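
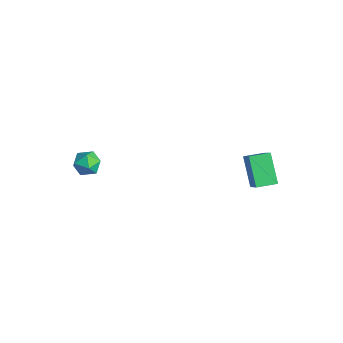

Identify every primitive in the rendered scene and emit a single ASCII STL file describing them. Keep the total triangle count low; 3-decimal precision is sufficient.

solid 
facet normal -0.931 -0.344 -0.120
outer loop
vertex -3.274 -3.739 -2.701
vertex -3.013 -4.439 -2.722
vertex -3.21 -4.133 -2.07
endloop
endfacet
facet normal -0.929 0.263 0.259
outer loop
vertex -3.274 -3.739 -2.701
vertex -3.21 -4.133 -2.07
vertex -3.01 -3.414 -2.083
endloop
endfacet
facet normal -0.623 0.770 -0.139
outer loop
vertex -3.274 -3.739 -2.701
vertex -3.01 -3.414 -2.083
vertex -2.691 -3.275 -2.743
endloop
endfacet
facet normal -0.435 0.478 -0.763
outer loop
vertex -3.274 -3.739 -2.701
vertex -2.691 -3.275 -2.743
vertex -2.693 -3.908 -3.138
endloop
endfacet
facet normal -0.626 -0.211 -0.751
outer loop
vertex -3.274 -3.739 -2.701
vertex -2.693 -3.908 -3.138
vertex -3.013 -4.439 -2.722
endloop
endfacet
facet normal -0.524 0.161 0.836
outer loop
vertex -3.01 -3.414 -2.083
vertex -3.21 -4.133 -2.07
vertex -2.587 -3.912 -1.722
endloop
endfacet
facet normal -0.527 -0.820 0.226
outer loop
vertex -3.21 -4.133 -2.07
vertex -3.013 -4.439 -2.722
vertex -2.589 -4.545 -2.117
endloop
endfacet
facet normal -0.032 -0.604 -0.796
outer loop
vertex -3.013 -4.439 -2.722
vertex -2.693 -3.908 -3.138
vertex -2.27 -4.406 -2.777
endloop
endfacet
facet normal 0.275 0.508 -0.816
outer loop
vertex -2.693 -3.908 -3.138
vertex -2.691 -3.275 -2.743
vertex -2.07 -3.687 -2.79
endloop
endfacet
facet normal -0.029 0.981 0.192
outer loop
vertex -2.691 -3.275 -2.743
vertex -3.01 -3.414 -2.083
vertex -2.267 -3.381 -2.138
endloop
endfacet
facet normal 0.435 -0.478 0.763
outer loop
vertex -2.006 -4.081 -2.159
vertex -2.587 -3.912 -1.722
vertex -2.589 -4.545 -2.117
endloop
endfacet
facet normal 0.623 -0.770 0.139
outer loop
vertex -2.006 -4.081 -2.159
vertex -2.589 -4.545 -2.117
vertex -2.27 -4.406 -2.777
endloop
endfacet
facet normal 0.929 -0.263 -0.259
outer loop
vertex -2.006 -4.081 -2.159
vertex -2.27 -4.406 -2.777
vertex -2.07 -3.687 -2.79
endloop
endfacet
facet normal 0.931 0.344 0.120
outer loop
vertex -2.006 -4.081 -2.159
vertex -2.07 -3.687 -2.79
vertex -2.267 -3.381 -2.138
endloop
endfacet
facet normal 0.626 0.211 0.751
outer loop
vertex -2.006 -4.081 -2.159
vertex -2.267 -3.381 -2.138
vertex -2.587 -3.912 -1.722
endloop
endfacet
facet normal -0.275 -0.508 0.816
outer loop
vertex -2.589 -4.545 -2.117
vertex -2.587 -3.912 -1.722
vertex -3.21 -4.133 -2.07
endloop
endfacet
facet normal 0.029 -0.981 -0.192
outer loop
vertex -2.27 -4.406 -2.777
vertex -2.589 -4.545 -2.117
vertex -3.013 -4.439 -2.722
endloop
endfacet
facet normal 0.524 -0.161 -0.836
outer loop
vertex -2.07 -3.687 -2.79
vertex -2.27 -4.406 -2.777
vertex -2.693 -3.908 -3.138
endloop
endfacet
facet normal 0.527 0.820 -0.226
outer loop
vertex -2.267 -3.381 -2.138
vertex -2.07 -3.687 -2.79
vertex -2.691 -3.275 -2.743
endloop
endfacet
facet normal 0.032 0.604 0.796
outer loop
vertex -2.587 -3.912 -1.722
vertex -2.267 -3.381 -2.138
vertex -3.01 -3.414 -2.083
endloop
endfacet
facet normal -0.680 0.181 -0.711
outer loop
vertex 1.386 2.086 -0.886
vertex 1.607 3.061 -0.849
vertex 2.534 1.871 -2.038
endloop
endfacet
facet normal -0.221 -0.975 -0.038
outer loop
vertex 3.553 1.599 -0.971
vertex 1.386 2.086 -0.886
vertex 2.534 1.871 -2.038
endloop
endfacet
facet normal -0.679 0.181 -0.711
outer loop
vertex 2.534 1.871 -2.038
vertex 1.607 3.061 -0.849
vertex 2.754 2.845 -2.0
endloop
endfacet
facet normal 0.700 -0.131 -0.702
outer loop
vertex 2.754 2.845 -2.0
vertex 3.553 1.599 -0.971
vertex 2.534 1.871 -2.038
endloop
endfacet
facet normal -0.700 0.132 0.702
outer loop
vertex 1.386 2.086 -0.886
vertex 2.626 2.789 0.218
vertex 1.607 3.061 -0.849
endloop
endfacet
facet normal -0.220 -0.975 -0.037
outer loop
vertex 2.406 1.815 0.18
vertex 1.386 2.086 -0.886
vertex 3.553 1.599 -0.971
endloop
endfacet
facet normal -0.700 0.131 0.703
outer loop
vertex 2.406 1.815 0.18
vertex 2.626 2.789 0.218
vertex 1.386 2.086 -0.886
endloop
endfacet
facet normal 0.221 0.975 0.037
outer loop
vertex 1.607 3.061 -0.849
vertex 2.626 2.789 0.218
vertex 2.754 2.845 -2.0
endloop
endfacet
facet normal 0.699 -0.132 -0.703
outer loop
vertex 3.774 2.574 -0.934
vertex 3.553 1.599 -0.971
vertex 2.754 2.845 -2.0
endloop
endfacet
facet normal 0.220 0.975 0.037
outer loop
vertex 2.754 2.845 -2.0
vertex 2.626 2.789 0.218
vertex 3.774 2.574 -0.934
endloop
endfacet
facet normal 0.679 -0.181 0.711
outer loop
vertex 3.774 2.574 -0.934
vertex 2.406 1.815 0.18
vertex 3.553 1.599 -0.971
endloop
endfacet
facet normal 0.679 -0.181 0.711
outer loop
vertex 2.626 2.789 0.218
vertex 2.406 1.815 0.18
vertex 3.774 2.574 -0.934
endloop
endfacet

endsolid


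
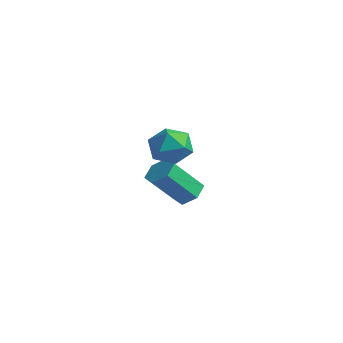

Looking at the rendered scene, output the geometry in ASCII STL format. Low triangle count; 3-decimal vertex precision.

solid 
facet normal 0.186 0.631 -0.753
outer loop
vertex -1.758 3.082 -1.85
vertex -2.269 2.639 -2.348
vertex -2.575 3.274 -1.891
endloop
endfacet
facet normal 0.141 0.740 0.657
outer loop
vertex -1.758 3.082 -1.85
vertex -2.575 3.274 -1.891
vertex -2.16 1.723 -0.233
endloop
endfacet
facet normal 0.141 0.740 0.657
outer loop
vertex -2.16 1.723 -0.233
vertex -2.575 3.274 -1.891
vertex -2.977 1.915 -0.274
endloop
endfacet
facet normal -0.186 -0.633 0.751
outer loop
vertex -2.16 1.723 -0.233
vertex -2.977 1.915 -0.274
vertex -2.671 1.281 -0.732
endloop
endfacet
facet normal 0.188 0.632 -0.752
outer loop
vertex -2.575 3.274 -1.891
vertex -2.269 2.639 -2.348
vertex -3.085 2.832 -2.39
endloop
endfacet
facet normal -0.772 0.568 0.286
outer loop
vertex -2.575 3.274 -1.891
vertex -3.085 2.832 -2.39
vertex -2.977 1.915 -0.274
endloop
endfacet
facet normal -0.771 0.569 0.286
outer loop
vertex -2.977 1.915 -0.274
vertex -3.085 2.832 -2.39
vertex -3.488 1.473 -0.773
endloop
endfacet
facet normal -0.186 -0.633 0.751
outer loop
vertex -2.977 1.915 -0.274
vertex -3.488 1.473 -0.773
vertex -2.671 1.281 -0.732
endloop
endfacet
facet normal 0.188 0.632 -0.752
outer loop
vertex -3.085 2.832 -2.39
vertex -2.269 2.639 -2.348
vertex -2.78 2.197 -2.847
endloop
endfacet
facet normal -0.913 -0.171 -0.371
outer loop
vertex -3.085 2.832 -2.39
vertex -2.78 2.197 -2.847
vertex -3.488 1.473 -0.773
endloop
endfacet
facet normal -0.912 -0.172 -0.372
outer loop
vertex -3.488 1.473 -0.773
vertex -2.78 2.197 -2.847
vertex -3.182 0.838 -1.23
endloop
endfacet
facet normal -0.186 -0.631 0.753
outer loop
vertex -3.488 1.473 -0.773
vertex -3.182 0.838 -1.23
vertex -2.671 1.281 -0.732
endloop
endfacet
facet normal 0.186 0.633 -0.751
outer loop
vertex -2.78 2.197 -2.847
vertex -2.269 2.639 -2.348
vertex -1.963 2.005 -2.806
endloop
endfacet
facet normal -0.141 -0.740 -0.657
outer loop
vertex -2.78 2.197 -2.847
vertex -1.963 2.005 -2.806
vertex -3.182 0.838 -1.23
endloop
endfacet
facet normal -0.141 -0.740 -0.657
outer loop
vertex -3.182 0.838 -1.23
vertex -1.963 2.005 -2.806
vertex -2.365 0.646 -1.189
endloop
endfacet
facet normal -0.186 -0.631 0.753
outer loop
vertex -3.182 0.838 -1.23
vertex -2.365 0.646 -1.189
vertex -2.671 1.281 -0.732
endloop
endfacet
facet normal 0.186 0.633 -0.751
outer loop
vertex -1.963 2.005 -2.806
vertex -2.269 2.639 -2.348
vertex -1.452 2.447 -2.307
endloop
endfacet
facet normal 0.771 -0.569 -0.286
outer loop
vertex -1.963 2.005 -2.806
vertex -1.452 2.447 -2.307
vertex -2.365 0.646 -1.189
endloop
endfacet
facet normal 0.772 -0.568 -0.285
outer loop
vertex -2.365 0.646 -1.189
vertex -1.452 2.447 -2.307
vertex -1.855 1.088 -0.69
endloop
endfacet
facet normal -0.188 -0.632 0.752
outer loop
vertex -2.365 0.646 -1.189
vertex -1.855 1.088 -0.69
vertex -2.671 1.281 -0.732
endloop
endfacet
facet normal 0.186 0.631 -0.753
outer loop
vertex -1.452 2.447 -2.307
vertex -2.269 2.639 -2.348
vertex -1.758 3.082 -1.85
endloop
endfacet
facet normal 0.912 0.172 0.372
outer loop
vertex -1.452 2.447 -2.307
vertex -1.758 3.082 -1.85
vertex -1.855 1.088 -0.69
endloop
endfacet
facet normal 0.913 0.171 0.371
outer loop
vertex -1.855 1.088 -0.69
vertex -1.758 3.082 -1.85
vertex -2.16 1.723 -0.233
endloop
endfacet
facet normal -0.188 -0.632 0.752
outer loop
vertex -1.855 1.088 -0.69
vertex -2.16 1.723 -0.233
vertex -2.671 1.281 -0.732
endloop
endfacet
facet normal -0.047 0.247 0.968
outer loop
vertex 2.554 -1.241 4.019
vertex 1.621 -1.674 4.084
vertex 2.464 -2.237 4.269
endloop
endfacet
facet normal 0.628 0.136 0.766
outer loop
vertex 2.554 -1.241 4.019
vertex 2.464 -2.237 4.269
vertex 3.199 -1.934 3.613
endloop
endfacet
facet normal 0.776 0.586 0.232
outer loop
vertex 2.554 -1.241 4.019
vertex 3.199 -1.934 3.613
vertex 2.81 -1.185 3.022
endloop
endfacet
facet normal 0.192 0.976 0.104
outer loop
vertex 2.554 -1.241 4.019
vertex 2.81 -1.185 3.022
vertex 1.835 -1.024 3.313
endloop
endfacet
facet normal -0.317 0.767 0.558
outer loop
vertex 2.554 -1.241 4.019
vertex 1.835 -1.024 3.313
vertex 1.621 -1.674 4.084
endloop
endfacet
facet normal 0.676 -0.529 0.513
outer loop
vertex 3.199 -1.934 3.613
vertex 2.464 -2.237 4.269
vertex 2.665 -2.796 3.427
endloop
endfacet
facet normal -0.417 -0.349 0.839
outer loop
vertex 2.464 -2.237 4.269
vertex 1.621 -1.674 4.084
vertex 1.69 -2.635 3.718
endloop
endfacet
facet normal -0.853 0.491 0.177
outer loop
vertex 1.621 -1.674 4.084
vertex 1.835 -1.024 3.313
vertex 1.301 -1.886 3.127
endloop
endfacet
facet normal -0.029 0.829 -0.558
outer loop
vertex 1.835 -1.024 3.313
vertex 2.81 -1.185 3.022
vertex 2.036 -1.583 2.471
endloop
endfacet
facet normal 0.915 0.199 -0.350
outer loop
vertex 2.81 -1.185 3.022
vertex 3.199 -1.934 3.613
vertex 2.879 -2.146 2.656
endloop
endfacet
facet normal -0.192 -0.976 -0.104
outer loop
vertex 1.946 -2.579 2.721
vertex 2.665 -2.796 3.427
vertex 1.69 -2.635 3.718
endloop
endfacet
facet normal -0.776 -0.586 -0.232
outer loop
vertex 1.946 -2.579 2.721
vertex 1.69 -2.635 3.718
vertex 1.301 -1.886 3.127
endloop
endfacet
facet normal -0.628 -0.136 -0.766
outer loop
vertex 1.946 -2.579 2.721
vertex 1.301 -1.886 3.127
vertex 2.036 -1.583 2.471
endloop
endfacet
facet normal 0.047 -0.247 -0.968
outer loop
vertex 1.946 -2.579 2.721
vertex 2.036 -1.583 2.471
vertex 2.879 -2.146 2.656
endloop
endfacet
facet normal 0.317 -0.767 -0.558
outer loop
vertex 1.946 -2.579 2.721
vertex 2.879 -2.146 2.656
vertex 2.665 -2.796 3.427
endloop
endfacet
facet normal 0.029 -0.829 0.558
outer loop
vertex 1.69 -2.635 3.718
vertex 2.665 -2.796 3.427
vertex 2.464 -2.237 4.269
endloop
endfacet
facet normal -0.915 -0.199 0.350
outer loop
vertex 1.301 -1.886 3.127
vertex 1.69 -2.635 3.718
vertex 1.621 -1.674 4.084
endloop
endfacet
facet normal -0.676 0.529 -0.513
outer loop
vertex 2.036 -1.583 2.471
vertex 1.301 -1.886 3.127
vertex 1.835 -1.024 3.313
endloop
endfacet
facet normal 0.417 0.349 -0.839
outer loop
vertex 2.879 -2.146 2.656
vertex 2.036 -1.583 2.471
vertex 2.81 -1.185 3.022
endloop
endfacet
facet normal 0.853 -0.491 -0.177
outer loop
vertex 2.665 -2.796 3.427
vertex 2.879 -2.146 2.656
vertex 3.199 -1.934 3.613
endloop
endfacet

endsolid


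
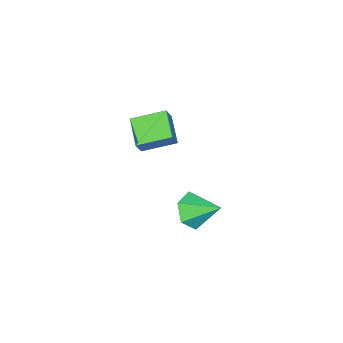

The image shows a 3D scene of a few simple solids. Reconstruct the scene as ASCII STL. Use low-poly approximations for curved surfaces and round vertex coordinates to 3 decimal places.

solid 
facet normal -0.634 0.707 0.314
outer loop
vertex -2.477 -2.0 1.265
vertex -1.512 -0.802 0.518
vertex -2.995 -2.098 0.439
endloop
endfacet
facet normal -0.564 -0.700 0.437
outer loop
vertex -1.828 -3.398 -0.138
vertex -2.477 -2.0 1.265
vertex -2.995 -2.098 0.439
endloop
endfacet
facet normal -0.634 0.707 0.314
outer loop
vertex -2.995 -2.098 0.439
vertex -1.512 -0.802 0.518
vertex -2.03 -0.9 -0.308
endloop
endfacet
facet normal -0.528 -0.100 -0.843
outer loop
vertex -2.03 -0.9 -0.308
vertex -1.828 -3.398 -0.138
vertex -2.995 -2.098 0.439
endloop
endfacet
facet normal 0.528 0.100 0.843
outer loop
vertex -2.477 -2.0 1.265
vertex -0.345 -2.102 -0.059
vertex -1.512 -0.802 0.518
endloop
endfacet
facet normal -0.564 -0.700 0.437
outer loop
vertex -1.31 -3.3 0.688
vertex -2.477 -2.0 1.265
vertex -1.828 -3.398 -0.138
endloop
endfacet
facet normal 0.528 0.100 0.843
outer loop
vertex -1.31 -3.3 0.688
vertex -0.345 -2.102 -0.059
vertex -2.477 -2.0 1.265
endloop
endfacet
facet normal 0.564 0.700 -0.437
outer loop
vertex -1.512 -0.802 0.518
vertex -0.345 -2.102 -0.059
vertex -2.03 -0.9 -0.308
endloop
endfacet
facet normal -0.528 -0.100 -0.843
outer loop
vertex -0.863 -2.2 -0.885
vertex -1.828 -3.398 -0.138
vertex -2.03 -0.9 -0.308
endloop
endfacet
facet normal 0.564 0.700 -0.437
outer loop
vertex -2.03 -0.9 -0.308
vertex -0.345 -2.102 -0.059
vertex -0.863 -2.2 -0.885
endloop
endfacet
facet normal 0.634 -0.707 -0.314
outer loop
vertex -0.863 -2.2 -0.885
vertex -1.31 -3.3 0.688
vertex -1.828 -3.398 -0.138
endloop
endfacet
facet normal 0.634 -0.707 -0.314
outer loop
vertex -0.345 -2.102 -0.059
vertex -1.31 -3.3 0.688
vertex -0.863 -2.2 -0.885
endloop
endfacet
facet normal 0.137 -0.840 -0.525
outer loop
vertex 2.162 2.599 0.124
vertex 1.551 2.971 -0.631
vertex 2.575 3.153 -0.654
endloop
endfacet
facet normal 0.745 0.289 0.601
outer loop
vertex 2.162 2.599 0.124
vertex 2.575 3.153 -0.654
vertex 1.309 4.449 0.291
endloop
endfacet
facet normal 0.138 -0.840 -0.524
outer loop
vertex 2.575 3.153 -0.654
vertex 1.551 2.971 -0.631
vertex 1.964 3.524 -1.409
endloop
endfacet
facet normal 0.647 0.746 -0.157
outer loop
vertex 2.575 3.153 -0.654
vertex 1.964 3.524 -1.409
vertex 1.309 4.449 0.291
endloop
endfacet
facet normal 0.138 -0.840 -0.524
outer loop
vertex 1.964 3.524 -1.409
vertex 1.551 2.971 -0.631
vertex 0.94 3.342 -1.387
endloop
endfacet
facet normal -0.160 0.840 -0.519
outer loop
vertex 1.964 3.524 -1.409
vertex 0.94 3.342 -1.387
vertex 1.309 4.449 0.291
endloop
endfacet
facet normal 0.138 -0.840 -0.524
outer loop
vertex 0.94 3.342 -1.387
vertex 1.551 2.971 -0.631
vertex 0.528 2.789 -0.609
endloop
endfacet
facet normal -0.871 0.476 -0.123
outer loop
vertex 0.94 3.342 -1.387
vertex 0.528 2.789 -0.609
vertex 1.309 4.449 0.291
endloop
endfacet
facet normal 0.138 -0.840 -0.525
outer loop
vertex 0.528 2.789 -0.609
vertex 1.551 2.971 -0.631
vertex 1.138 2.417 0.146
endloop
endfacet
facet normal -0.773 0.020 0.634
outer loop
vertex 0.528 2.789 -0.609
vertex 1.138 2.417 0.146
vertex 1.309 4.449 0.291
endloop
endfacet
facet normal 0.138 -0.840 -0.525
outer loop
vertex 1.138 2.417 0.146
vertex 1.551 2.971 -0.631
vertex 2.162 2.599 0.124
endloop
endfacet
facet normal 0.035 -0.074 0.997
outer loop
vertex 1.138 2.417 0.146
vertex 2.162 2.599 0.124
vertex 1.309 4.449 0.291
endloop
endfacet

endsolid


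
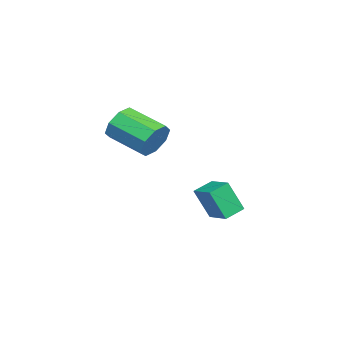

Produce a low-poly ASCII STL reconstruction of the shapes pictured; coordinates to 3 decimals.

solid 
facet normal -0.695 -0.664 -0.275
outer loop
vertex 0.654 1.94 -1.573
vertex -0.078 2.572 -1.249
vertex 0.589 2.618 -3.043
endloop
endfacet
facet normal 0.718 -0.619 -0.317
outer loop
vertex 1.478 3.468 -2.691
vertex 0.654 1.94 -1.573
vertex 0.589 2.618 -3.043
endloop
endfacet
facet normal -0.695 -0.665 -0.275
outer loop
vertex 0.589 2.618 -3.043
vertex -0.078 2.572 -1.249
vertex -0.144 3.25 -2.719
endloop
endfacet
facet normal -0.041 0.418 -0.907
outer loop
vertex -0.144 3.25 -2.719
vertex 1.478 3.468 -2.691
vertex 0.589 2.618 -3.043
endloop
endfacet
facet normal 0.041 -0.418 0.907
outer loop
vertex 0.654 1.94 -1.573
vertex 0.811 3.422 -0.897
vertex -0.078 2.572 -1.249
endloop
endfacet
facet normal 0.718 -0.620 -0.318
outer loop
vertex 1.544 2.79 -1.221
vertex 0.654 1.94 -1.573
vertex 1.478 3.468 -2.691
endloop
endfacet
facet normal 0.041 -0.418 0.907
outer loop
vertex 1.544 2.79 -1.221
vertex 0.811 3.422 -0.897
vertex 0.654 1.94 -1.573
endloop
endfacet
facet normal -0.718 0.619 0.318
outer loop
vertex -0.078 2.572 -1.249
vertex 0.811 3.422 -0.897
vertex -0.144 3.25 -2.719
endloop
endfacet
facet normal -0.041 0.418 -0.907
outer loop
vertex 0.746 4.1 -2.367
vertex 1.478 3.468 -2.691
vertex -0.144 3.25 -2.719
endloop
endfacet
facet normal -0.718 0.620 0.318
outer loop
vertex -0.144 3.25 -2.719
vertex 0.811 3.422 -0.897
vertex 0.746 4.1 -2.367
endloop
endfacet
facet normal 0.695 0.664 0.275
outer loop
vertex 0.746 4.1 -2.367
vertex 1.544 2.79 -1.221
vertex 1.478 3.468 -2.691
endloop
endfacet
facet normal 0.695 0.664 0.276
outer loop
vertex 0.811 3.422 -0.897
vertex 1.544 2.79 -1.221
vertex 0.746 4.1 -2.367
endloop
endfacet
facet normal 0.357 0.867 -0.348
outer loop
vertex 3.994 1.074 3.062
vertex 3.505 0.975 2.313
vertex 3.368 1.354 3.118
endloop
endfacet
facet normal 0.212 0.288 0.934
outer loop
vertex 3.994 1.074 3.062
vertex 3.368 1.354 3.118
vertex 3.324 -0.556 3.716
endloop
endfacet
facet normal 0.210 0.288 0.934
outer loop
vertex 3.324 -0.556 3.716
vertex 3.368 1.354 3.118
vertex 2.697 -0.276 3.771
endloop
endfacet
facet normal -0.357 -0.867 0.348
outer loop
vertex 3.324 -0.556 3.716
vertex 2.697 -0.276 3.771
vertex 2.835 -0.655 2.967
endloop
endfacet
facet normal 0.356 0.867 -0.348
outer loop
vertex 3.368 1.354 3.118
vertex 3.505 0.975 2.313
vertex 2.821 1.412 2.702
endloop
endfacet
facet normal -0.494 0.491 0.718
outer loop
vertex 3.368 1.354 3.118
vertex 2.821 1.412 2.702
vertex 2.697 -0.276 3.771
endloop
endfacet
facet normal -0.494 0.491 0.718
outer loop
vertex 2.697 -0.276 3.771
vertex 2.821 1.412 2.702
vertex 2.151 -0.218 3.356
endloop
endfacet
facet normal -0.356 -0.867 0.348
outer loop
vertex 2.697 -0.276 3.771
vertex 2.151 -0.218 3.356
vertex 2.835 -0.655 2.967
endloop
endfacet
facet normal 0.357 0.867 -0.347
outer loop
vertex 2.821 1.412 2.702
vertex 3.505 0.975 2.313
vertex 2.676 1.214 2.058
endloop
endfacet
facet normal -0.910 0.406 0.080
outer loop
vertex 2.821 1.412 2.702
vertex 2.676 1.214 2.058
vertex 2.151 -0.218 3.356
endloop
endfacet
facet normal -0.910 0.407 0.081
outer loop
vertex 2.151 -0.218 3.356
vertex 2.676 1.214 2.058
vertex 2.005 -0.416 2.712
endloop
endfacet
facet normal -0.356 -0.867 0.347
outer loop
vertex 2.151 -0.218 3.356
vertex 2.005 -0.416 2.712
vertex 2.835 -0.655 2.967
endloop
endfacet
facet normal 0.357 0.867 -0.348
outer loop
vertex 2.676 1.214 2.058
vertex 3.505 0.975 2.313
vertex 3.016 0.876 1.564
endloop
endfacet
facet normal -0.793 0.084 -0.603
outer loop
vertex 2.676 1.214 2.058
vertex 3.016 0.876 1.564
vertex 2.005 -0.416 2.712
endloop
endfacet
facet normal -0.793 0.083 -0.604
outer loop
vertex 2.005 -0.416 2.712
vertex 3.016 0.876 1.564
vertex 2.346 -0.754 2.218
endloop
endfacet
facet normal -0.356 -0.867 0.347
outer loop
vertex 2.005 -0.416 2.712
vertex 2.346 -0.754 2.218
vertex 2.835 -0.655 2.967
endloop
endfacet
facet normal 0.357 0.867 -0.348
outer loop
vertex 3.016 0.876 1.564
vertex 3.505 0.975 2.313
vertex 3.643 0.596 1.509
endloop
endfacet
facet normal -0.211 -0.288 -0.934
outer loop
vertex 3.016 0.876 1.564
vertex 3.643 0.596 1.509
vertex 2.346 -0.754 2.218
endloop
endfacet
facet normal -0.212 -0.287 -0.934
outer loop
vertex 2.346 -0.754 2.218
vertex 3.643 0.596 1.509
vertex 2.972 -1.034 2.162
endloop
endfacet
facet normal -0.357 -0.867 0.348
outer loop
vertex 2.346 -0.754 2.218
vertex 2.972 -1.034 2.162
vertex 2.835 -0.655 2.967
endloop
endfacet
facet normal 0.356 0.867 -0.348
outer loop
vertex 3.643 0.596 1.509
vertex 3.505 0.975 2.313
vertex 4.189 0.538 1.924
endloop
endfacet
facet normal 0.494 -0.491 -0.718
outer loop
vertex 3.643 0.596 1.509
vertex 4.189 0.538 1.924
vertex 2.972 -1.034 2.162
endloop
endfacet
facet normal 0.494 -0.491 -0.718
outer loop
vertex 2.972 -1.034 2.162
vertex 4.189 0.538 1.924
vertex 3.519 -1.092 2.578
endloop
endfacet
facet normal -0.356 -0.867 0.348
outer loop
vertex 2.972 -1.034 2.162
vertex 3.519 -1.092 2.578
vertex 2.835 -0.655 2.967
endloop
endfacet
facet normal 0.356 0.867 -0.347
outer loop
vertex 4.189 0.538 1.924
vertex 3.505 0.975 2.313
vertex 4.335 0.736 2.568
endloop
endfacet
facet normal 0.910 -0.407 -0.081
outer loop
vertex 4.189 0.538 1.924
vertex 4.335 0.736 2.568
vertex 3.519 -1.092 2.578
endloop
endfacet
facet normal 0.910 -0.407 -0.080
outer loop
vertex 3.519 -1.092 2.578
vertex 4.335 0.736 2.568
vertex 3.664 -0.894 3.222
endloop
endfacet
facet normal -0.357 -0.867 0.347
outer loop
vertex 3.519 -1.092 2.578
vertex 3.664 -0.894 3.222
vertex 2.835 -0.655 2.967
endloop
endfacet
facet normal 0.356 0.867 -0.347
outer loop
vertex 4.335 0.736 2.568
vertex 3.505 0.975 2.313
vertex 3.994 1.074 3.062
endloop
endfacet
facet normal 0.792 -0.084 0.604
outer loop
vertex 4.335 0.736 2.568
vertex 3.994 1.074 3.062
vertex 3.664 -0.894 3.222
endloop
endfacet
facet normal 0.793 -0.084 0.603
outer loop
vertex 3.664 -0.894 3.222
vertex 3.994 1.074 3.062
vertex 3.324 -0.556 3.716
endloop
endfacet
facet normal -0.357 -0.867 0.348
outer loop
vertex 3.664 -0.894 3.222
vertex 3.324 -0.556 3.716
vertex 2.835 -0.655 2.967
endloop
endfacet

endsolid


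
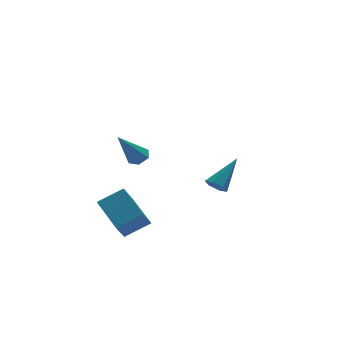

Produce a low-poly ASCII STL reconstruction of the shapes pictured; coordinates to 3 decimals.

solid 
facet normal 0.554 0.224 -0.802
outer loop
vertex -1.895 -0.235 3.438
vertex -2.386 -0.253 3.094
vertex -2.219 0.262 3.353
endloop
endfacet
facet normal 0.482 0.444 0.755
outer loop
vertex -1.895 -0.235 3.438
vertex -2.219 0.262 3.353
vertex -3.554 -0.727 4.786
endloop
endfacet
facet normal 0.553 0.224 -0.802
outer loop
vertex -2.219 0.262 3.353
vertex -2.386 -0.253 3.094
vertex -2.711 0.244 3.009
endloop
endfacet
facet normal -0.280 0.892 0.354
outer loop
vertex -2.219 0.262 3.353
vertex -2.711 0.244 3.009
vertex -3.554 -0.727 4.786
endloop
endfacet
facet normal 0.554 0.225 -0.802
outer loop
vertex -2.711 0.244 3.009
vertex -2.386 -0.253 3.094
vertex -2.877 -0.271 2.75
endloop
endfacet
facet normal -0.895 0.394 -0.209
outer loop
vertex -2.711 0.244 3.009
vertex -2.877 -0.271 2.75
vertex -3.554 -0.727 4.786
endloop
endfacet
facet normal 0.554 0.225 -0.802
outer loop
vertex -2.877 -0.271 2.75
vertex -2.386 -0.253 3.094
vertex -2.552 -0.768 2.835
endloop
endfacet
facet normal -0.747 -0.552 -0.372
outer loop
vertex -2.877 -0.271 2.75
vertex -2.552 -0.768 2.835
vertex -3.554 -0.727 4.786
endloop
endfacet
facet normal 0.554 0.225 -0.802
outer loop
vertex -2.552 -0.768 2.835
vertex -2.386 -0.253 3.094
vertex -2.061 -0.75 3.179
endloop
endfacet
facet normal 0.016 -0.999 0.029
outer loop
vertex -2.552 -0.768 2.835
vertex -2.061 -0.75 3.179
vertex -3.554 -0.727 4.786
endloop
endfacet
facet normal 0.554 0.225 -0.802
outer loop
vertex -2.061 -0.75 3.179
vertex -2.386 -0.253 3.094
vertex -1.895 -0.235 3.438
endloop
endfacet
facet normal 0.630 -0.501 0.593
outer loop
vertex -2.061 -0.75 3.179
vertex -1.895 -0.235 3.438
vertex -3.554 -0.727 4.786
endloop
endfacet
facet normal -0.462 -0.389 0.797
outer loop
vertex -2.796 0.783 0.502
vertex -4.109 0.868 -0.217
vertex -2.491 -1.203 -0.29
endloop
endfacet
facet normal 0.876 -0.057 0.479
outer loop
vertex -1.951 -0.748 -1.223
vertex -2.796 0.783 0.502
vertex -2.491 -1.203 -0.29
endloop
endfacet
facet normal -0.462 -0.389 0.797
outer loop
vertex -2.491 -1.203 -0.29
vertex -4.109 0.868 -0.217
vertex -3.804 -1.118 -1.009
endloop
endfacet
facet normal 0.141 -0.920 -0.367
outer loop
vertex -3.804 -1.118 -1.009
vertex -1.951 -0.748 -1.223
vertex -2.491 -1.203 -0.29
endloop
endfacet
facet normal -0.141 0.920 0.367
outer loop
vertex -2.796 0.783 0.502
vertex -3.569 1.323 -1.15
vertex -4.109 0.868 -0.217
endloop
endfacet
facet normal 0.876 -0.057 0.479
outer loop
vertex -2.256 1.238 -0.431
vertex -2.796 0.783 0.502
vertex -1.951 -0.748 -1.223
endloop
endfacet
facet normal -0.141 0.920 0.367
outer loop
vertex -2.256 1.238 -0.431
vertex -3.569 1.323 -1.15
vertex -2.796 0.783 0.502
endloop
endfacet
facet normal -0.876 0.057 -0.479
outer loop
vertex -4.109 0.868 -0.217
vertex -3.569 1.323 -1.15
vertex -3.804 -1.118 -1.009
endloop
endfacet
facet normal 0.141 -0.920 -0.367
outer loop
vertex -3.264 -0.663 -1.942
vertex -1.951 -0.748 -1.223
vertex -3.804 -1.118 -1.009
endloop
endfacet
facet normal -0.876 0.057 -0.479
outer loop
vertex -3.804 -1.118 -1.009
vertex -3.569 1.323 -1.15
vertex -3.264 -0.663 -1.942
endloop
endfacet
facet normal 0.462 0.389 -0.797
outer loop
vertex -3.264 -0.663 -1.942
vertex -2.256 1.238 -0.431
vertex -1.951 -0.748 -1.223
endloop
endfacet
facet normal 0.462 0.389 -0.797
outer loop
vertex -3.569 1.323 -1.15
vertex -2.256 1.238 -0.431
vertex -3.264 -0.663 -1.942
endloop
endfacet
facet normal -0.676 -0.373 -0.636
outer loop
vertex 2.818 2.579 -1.55
vertex 2.507 2.308 -1.061
vertex 2.355 2.901 -1.247
endloop
endfacet
facet normal 0.311 0.849 -0.427
outer loop
vertex 2.818 2.579 -1.55
vertex 2.355 2.901 -1.247
vertex 3.933 3.092 0.281
endloop
endfacet
facet normal -0.676 -0.373 -0.636
outer loop
vertex 2.355 2.901 -1.247
vertex 2.507 2.308 -1.061
vertex 2.044 2.63 -0.758
endloop
endfacet
facet normal -0.364 0.893 0.264
outer loop
vertex 2.355 2.901 -1.247
vertex 2.044 2.63 -0.758
vertex 3.933 3.092 0.281
endloop
endfacet
facet normal -0.675 -0.372 -0.637
outer loop
vertex 2.044 2.63 -0.758
vertex 2.507 2.308 -1.061
vertex 2.195 2.037 -0.572
endloop
endfacet
facet normal -0.503 0.139 0.853
outer loop
vertex 2.044 2.63 -0.758
vertex 2.195 2.037 -0.572
vertex 3.933 3.092 0.281
endloop
endfacet
facet normal -0.676 -0.371 -0.637
outer loop
vertex 2.195 2.037 -0.572
vertex 2.507 2.308 -1.061
vertex 2.658 1.714 -0.875
endloop
endfacet
facet normal 0.032 -0.659 0.751
outer loop
vertex 2.195 2.037 -0.572
vertex 2.658 1.714 -0.875
vertex 3.933 3.092 0.281
endloop
endfacet
facet normal -0.676 -0.371 -0.636
outer loop
vertex 2.658 1.714 -0.875
vertex 2.507 2.308 -1.061
vertex 2.969 1.986 -1.364
endloop
endfacet
facet normal 0.708 -0.704 0.059
outer loop
vertex 2.658 1.714 -0.875
vertex 2.969 1.986 -1.364
vertex 3.933 3.092 0.281
endloop
endfacet
facet normal -0.676 -0.372 -0.636
outer loop
vertex 2.969 1.986 -1.364
vertex 2.507 2.308 -1.061
vertex 2.818 2.579 -1.55
endloop
endfacet
facet normal 0.847 0.050 -0.530
outer loop
vertex 2.969 1.986 -1.364
vertex 2.818 2.579 -1.55
vertex 3.933 3.092 0.281
endloop
endfacet

endsolid


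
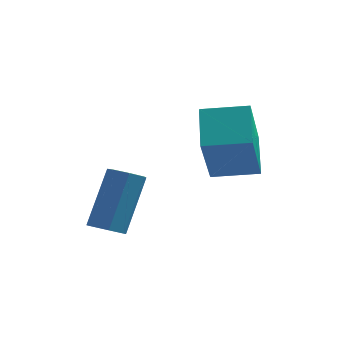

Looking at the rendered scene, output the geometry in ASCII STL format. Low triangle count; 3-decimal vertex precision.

solid 
facet normal -0.218 -0.521 -0.825
outer loop
vertex 0.461 -4.093 -0.583
vertex -0.033 -3.831 -0.618
vertex 0.458 -3.682 -0.842
endloop
endfacet
facet normal 0.976 -0.111 -0.187
outer loop
vertex 0.461 -4.093 -0.583
vertex 0.458 -3.682 -0.842
vertex 0.887 -3.07 1.034
endloop
endfacet
facet normal 0.976 -0.111 -0.187
outer loop
vertex 0.887 -3.07 1.034
vertex 0.458 -3.682 -0.842
vertex 0.884 -2.659 0.774
endloop
endfacet
facet normal 0.216 0.523 0.824
outer loop
vertex 0.887 -3.07 1.034
vertex 0.884 -2.659 0.774
vertex 0.393 -2.809 0.998
endloop
endfacet
facet normal -0.217 -0.523 -0.824
outer loop
vertex 0.458 -3.682 -0.842
vertex -0.033 -3.831 -0.618
vertex 0.085 -3.384 -0.933
endloop
endfacet
facet normal 0.603 0.592 -0.534
outer loop
vertex 0.458 -3.682 -0.842
vertex 0.085 -3.384 -0.933
vertex 0.884 -2.659 0.774
endloop
endfacet
facet normal 0.603 0.593 -0.534
outer loop
vertex 0.884 -2.659 0.774
vertex 0.085 -3.384 -0.933
vertex 0.511 -2.361 0.684
endloop
endfacet
facet normal 0.217 0.521 0.825
outer loop
vertex 0.884 -2.659 0.774
vertex 0.511 -2.361 0.684
vertex 0.393 -2.809 0.998
endloop
endfacet
facet normal -0.217 -0.523 -0.824
outer loop
vertex 0.085 -3.384 -0.933
vertex -0.033 -3.831 -0.618
vertex -0.377 -3.422 -0.787
endloop
endfacet
facet normal -0.221 0.849 -0.479
outer loop
vertex 0.085 -3.384 -0.933
vertex -0.377 -3.422 -0.787
vertex 0.511 -2.361 0.684
endloop
endfacet
facet normal -0.222 0.849 -0.479
outer loop
vertex 0.511 -2.361 0.684
vertex -0.377 -3.422 -0.787
vertex 0.05 -2.399 0.83
endloop
endfacet
facet normal 0.218 0.521 0.825
outer loop
vertex 0.511 -2.361 0.684
vertex 0.05 -2.399 0.83
vertex 0.393 -2.809 0.998
endloop
endfacet
facet normal -0.216 -0.523 -0.825
outer loop
vertex -0.377 -3.422 -0.787
vertex -0.033 -3.831 -0.618
vertex -0.58 -3.769 -0.514
endloop
endfacet
facet normal -0.882 0.467 -0.062
outer loop
vertex -0.377 -3.422 -0.787
vertex -0.58 -3.769 -0.514
vertex 0.05 -2.399 0.83
endloop
endfacet
facet normal -0.882 0.467 -0.062
outer loop
vertex 0.05 -2.399 0.83
vertex -0.58 -3.769 -0.514
vertex -0.153 -2.746 1.103
endloop
endfacet
facet normal 0.219 0.521 0.825
outer loop
vertex 0.05 -2.399 0.83
vertex -0.153 -2.746 1.103
vertex 0.393 -2.809 0.998
endloop
endfacet
facet normal -0.216 -0.523 -0.825
outer loop
vertex -0.58 -3.769 -0.514
vertex -0.033 -3.831 -0.618
vertex -0.371 -4.163 -0.319
endloop
endfacet
facet normal -0.877 -0.267 0.400
outer loop
vertex -0.58 -3.769 -0.514
vertex -0.371 -4.163 -0.319
vertex -0.153 -2.746 1.103
endloop
endfacet
facet normal -0.877 -0.266 0.400
outer loop
vertex -0.153 -2.746 1.103
vertex -0.371 -4.163 -0.319
vertex 0.055 -3.14 1.297
endloop
endfacet
facet normal 0.219 0.522 0.825
outer loop
vertex -0.153 -2.746 1.103
vertex 0.055 -3.14 1.297
vertex 0.393 -2.809 0.998
endloop
endfacet
facet normal -0.217 -0.522 -0.825
outer loop
vertex -0.371 -4.163 -0.319
vertex -0.033 -3.831 -0.618
vertex 0.092 -4.307 -0.35
endloop
endfacet
facet normal -0.211 -0.800 0.562
outer loop
vertex -0.371 -4.163 -0.319
vertex 0.092 -4.307 -0.35
vertex 0.055 -3.14 1.297
endloop
endfacet
facet normal -0.211 -0.800 0.562
outer loop
vertex 0.055 -3.14 1.297
vertex 0.092 -4.307 -0.35
vertex 0.518 -3.284 1.266
endloop
endfacet
facet normal 0.218 0.522 0.824
outer loop
vertex 0.055 -3.14 1.297
vertex 0.518 -3.284 1.266
vertex 0.393 -2.809 0.998
endloop
endfacet
facet normal -0.218 -0.522 -0.825
outer loop
vertex 0.092 -4.307 -0.35
vertex -0.033 -3.831 -0.618
vertex 0.461 -4.093 -0.583
endloop
endfacet
facet normal 0.613 -0.730 0.301
outer loop
vertex 0.092 -4.307 -0.35
vertex 0.461 -4.093 -0.583
vertex 0.518 -3.284 1.266
endloop
endfacet
facet normal 0.613 -0.731 0.301
outer loop
vertex 0.518 -3.284 1.266
vertex 0.461 -4.093 -0.583
vertex 0.887 -3.07 1.034
endloop
endfacet
facet normal 0.216 0.522 0.825
outer loop
vertex 0.518 -3.284 1.266
vertex 0.887 -3.07 1.034
vertex 0.393 -2.809 0.998
endloop
endfacet
facet normal -0.991 -0.045 -0.127
outer loop
vertex 2.212 -1.776 3.009
vertex 2.386 -0.68 1.262
vertex 2.366 -3.021 2.244
endloop
endfacet
facet normal -0.084 -0.529 0.844
outer loop
vertex 3.734 -2.96 2.418
vertex 2.212 -1.776 3.009
vertex 2.366 -3.021 2.244
endloop
endfacet
facet normal -0.991 -0.045 -0.127
outer loop
vertex 2.366 -3.021 2.244
vertex 2.386 -0.68 1.262
vertex 2.54 -1.926 0.496
endloop
endfacet
facet normal 0.104 -0.847 -0.521
outer loop
vertex 2.54 -1.926 0.496
vertex 3.734 -2.96 2.418
vertex 2.366 -3.021 2.244
endloop
endfacet
facet normal -0.104 0.847 0.521
outer loop
vertex 2.212 -1.776 3.009
vertex 3.754 -0.619 1.436
vertex 2.386 -0.68 1.262
endloop
endfacet
facet normal -0.084 -0.529 0.844
outer loop
vertex 3.58 -1.714 3.184
vertex 2.212 -1.776 3.009
vertex 3.734 -2.96 2.418
endloop
endfacet
facet normal -0.105 0.847 0.520
outer loop
vertex 3.58 -1.714 3.184
vertex 3.754 -0.619 1.436
vertex 2.212 -1.776 3.009
endloop
endfacet
facet normal 0.084 0.529 -0.844
outer loop
vertex 2.386 -0.68 1.262
vertex 3.754 -0.619 1.436
vertex 2.54 -1.926 0.496
endloop
endfacet
facet normal 0.105 -0.847 -0.521
outer loop
vertex 3.908 -1.864 0.671
vertex 3.734 -2.96 2.418
vertex 2.54 -1.926 0.496
endloop
endfacet
facet normal 0.084 0.529 -0.844
outer loop
vertex 2.54 -1.926 0.496
vertex 3.754 -0.619 1.436
vertex 3.908 -1.864 0.671
endloop
endfacet
facet normal 0.991 0.045 0.127
outer loop
vertex 3.908 -1.864 0.671
vertex 3.58 -1.714 3.184
vertex 3.734 -2.96 2.418
endloop
endfacet
facet normal 0.991 0.045 0.127
outer loop
vertex 3.754 -0.619 1.436
vertex 3.58 -1.714 3.184
vertex 3.908 -1.864 0.671
endloop
endfacet

endsolid


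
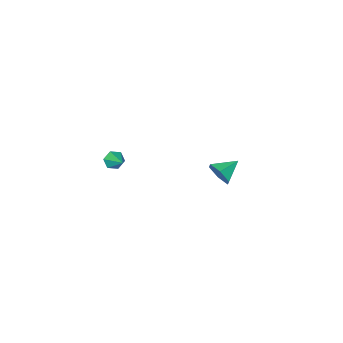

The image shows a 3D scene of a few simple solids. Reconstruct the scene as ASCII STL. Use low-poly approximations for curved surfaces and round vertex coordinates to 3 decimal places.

solid 
facet normal -0.259 -0.843 -0.472
outer loop
vertex 3.472 1.646 2.509
vertex 3.051 1.615 2.795
vertex 3.041 1.867 2.351
endloop
endfacet
facet normal 0.530 0.615 -0.584
outer loop
vertex 3.472 1.646 2.509
vertex 3.041 1.867 2.351
vertex 3.329 2.525 3.305
endloop
endfacet
facet normal -0.256 -0.843 -0.473
outer loop
vertex 3.041 1.867 2.351
vertex 3.051 1.615 2.795
vertex 2.619 1.835 2.637
endloop
endfacet
facet normal -0.367 0.814 -0.451
outer loop
vertex 3.041 1.867 2.351
vertex 2.619 1.835 2.637
vertex 3.329 2.525 3.305
endloop
endfacet
facet normal -0.257 -0.843 -0.472
outer loop
vertex 2.619 1.835 2.637
vertex 3.051 1.615 2.795
vertex 2.629 1.584 3.08
endloop
endfacet
facet normal -0.797 0.518 0.312
outer loop
vertex 2.619 1.835 2.637
vertex 2.629 1.584 3.08
vertex 3.329 2.525 3.305
endloop
endfacet
facet normal -0.258 -0.842 -0.473
outer loop
vertex 2.629 1.584 3.08
vertex 3.051 1.615 2.795
vertex 3.061 1.363 3.238
endloop
endfacet
facet normal -0.333 0.023 0.943
outer loop
vertex 2.629 1.584 3.08
vertex 3.061 1.363 3.238
vertex 3.329 2.525 3.305
endloop
endfacet
facet normal -0.258 -0.842 -0.473
outer loop
vertex 3.061 1.363 3.238
vertex 3.051 1.615 2.795
vertex 3.483 1.394 2.953
endloop
endfacet
facet normal 0.560 -0.176 0.810
outer loop
vertex 3.061 1.363 3.238
vertex 3.483 1.394 2.953
vertex 3.329 2.525 3.305
endloop
endfacet
facet normal -0.259 -0.843 -0.472
outer loop
vertex 3.483 1.394 2.953
vertex 3.051 1.615 2.795
vertex 3.472 1.646 2.509
endloop
endfacet
facet normal 0.992 0.121 0.044
outer loop
vertex 3.483 1.394 2.953
vertex 3.472 1.646 2.509
vertex 3.329 2.525 3.305
endloop
endfacet
facet normal 0.919 -0.105 -0.379
outer loop
vertex -2.745 2.297 -0.831
vertex -3.034 1.927 -1.429
vertex -2.957 2.683 -1.451
endloop
endfacet
facet normal -0.196 0.801 0.566
outer loop
vertex -2.745 2.297 -0.831
vertex -2.957 2.683 -1.451
vertex -4.146 2.053 -0.971
endloop
endfacet
facet normal 0.920 -0.105 -0.378
outer loop
vertex -2.957 2.683 -1.451
vertex -3.034 1.927 -1.429
vertex -3.245 2.313 -2.049
endloop
endfacet
facet normal -0.530 0.811 -0.247
outer loop
vertex -2.957 2.683 -1.451
vertex -3.245 2.313 -2.049
vertex -4.146 2.053 -0.971
endloop
endfacet
facet normal 0.920 -0.105 -0.378
outer loop
vertex -3.245 2.313 -2.049
vertex -3.034 1.927 -1.429
vertex -3.322 1.557 -2.027
endloop
endfacet
facet normal -0.773 0.060 -0.632
outer loop
vertex -3.245 2.313 -2.049
vertex -3.322 1.557 -2.027
vertex -4.146 2.053 -0.971
endloop
endfacet
facet normal 0.920 -0.103 -0.379
outer loop
vertex -3.322 1.557 -2.027
vertex -3.034 1.927 -1.429
vertex -3.11 1.171 -1.408
endloop
endfacet
facet normal -0.683 -0.701 -0.203
outer loop
vertex -3.322 1.557 -2.027
vertex -3.11 1.171 -1.408
vertex -4.146 2.053 -0.971
endloop
endfacet
facet normal 0.920 -0.103 -0.379
outer loop
vertex -3.11 1.171 -1.408
vertex -3.034 1.927 -1.429
vertex -2.822 1.541 -0.809
endloop
endfacet
facet normal -0.350 -0.712 0.608
outer loop
vertex -3.11 1.171 -1.408
vertex -2.822 1.541 -0.809
vertex -4.146 2.053 -0.971
endloop
endfacet
facet normal 0.919 -0.105 -0.379
outer loop
vertex -2.822 1.541 -0.809
vertex -3.034 1.927 -1.429
vertex -2.745 2.297 -0.831
endloop
endfacet
facet normal -0.106 0.040 0.994
outer loop
vertex -2.822 1.541 -0.809
vertex -2.745 2.297 -0.831
vertex -4.146 2.053 -0.971
endloop
endfacet

endsolid


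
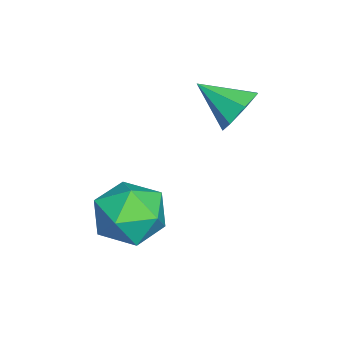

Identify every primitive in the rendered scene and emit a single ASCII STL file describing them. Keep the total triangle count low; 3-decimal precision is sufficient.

solid 
facet normal -0.925 -0.377 -0.040
outer loop
vertex 3.033 1.896 -0.035
vertex 3.402 0.99 -0.028
vertex 3.184 1.436 0.815
endloop
endfacet
facet normal -0.921 0.250 0.299
outer loop
vertex 3.033 1.896 -0.035
vertex 3.184 1.436 0.815
vertex 3.411 2.383 0.724
endloop
endfacet
facet normal -0.656 0.740 -0.148
outer loop
vertex 3.033 1.896 -0.035
vertex 3.411 2.383 0.724
vertex 3.77 2.522 -0.175
endloop
endfacet
facet normal -0.497 0.415 -0.762
outer loop
vertex 3.033 1.896 -0.035
vertex 3.77 2.522 -0.175
vertex 3.765 1.661 -0.64
endloop
endfacet
facet normal -0.663 -0.276 -0.696
outer loop
vertex 3.033 1.896 -0.035
vertex 3.765 1.661 -0.64
vertex 3.402 0.99 -0.028
endloop
endfacet
facet normal -0.478 0.197 0.856
outer loop
vertex 3.411 2.383 0.724
vertex 3.184 1.436 0.815
vertex 4.015 1.779 1.2
endloop
endfacet
facet normal -0.484 -0.819 0.308
outer loop
vertex 3.184 1.436 0.815
vertex 3.402 0.99 -0.028
vertex 4.01 0.918 0.735
endloop
endfacet
facet normal -0.061 -0.655 -0.754
outer loop
vertex 3.402 0.99 -0.028
vertex 3.765 1.661 -0.64
vertex 4.369 1.057 -0.164
endloop
endfacet
facet normal 0.208 0.464 -0.861
outer loop
vertex 3.765 1.661 -0.64
vertex 3.77 2.522 -0.175
vertex 4.596 2.004 -0.255
endloop
endfacet
facet normal -0.050 0.990 0.133
outer loop
vertex 3.77 2.522 -0.175
vertex 3.411 2.383 0.724
vertex 4.378 2.45 0.588
endloop
endfacet
facet normal 0.497 -0.415 0.762
outer loop
vertex 4.747 1.544 0.595
vertex 4.015 1.779 1.2
vertex 4.01 0.918 0.735
endloop
endfacet
facet normal 0.656 -0.740 0.148
outer loop
vertex 4.747 1.544 0.595
vertex 4.01 0.918 0.735
vertex 4.369 1.057 -0.164
endloop
endfacet
facet normal 0.921 -0.250 -0.299
outer loop
vertex 4.747 1.544 0.595
vertex 4.369 1.057 -0.164
vertex 4.596 2.004 -0.255
endloop
endfacet
facet normal 0.925 0.377 0.040
outer loop
vertex 4.747 1.544 0.595
vertex 4.596 2.004 -0.255
vertex 4.378 2.45 0.588
endloop
endfacet
facet normal 0.663 0.276 0.696
outer loop
vertex 4.747 1.544 0.595
vertex 4.378 2.45 0.588
vertex 4.015 1.779 1.2
endloop
endfacet
facet normal -0.208 -0.464 0.861
outer loop
vertex 4.01 0.918 0.735
vertex 4.015 1.779 1.2
vertex 3.184 1.436 0.815
endloop
endfacet
facet normal 0.050 -0.990 -0.133
outer loop
vertex 4.369 1.057 -0.164
vertex 4.01 0.918 0.735
vertex 3.402 0.99 -0.028
endloop
endfacet
facet normal 0.478 -0.197 -0.856
outer loop
vertex 4.596 2.004 -0.255
vertex 4.369 1.057 -0.164
vertex 3.765 1.661 -0.64
endloop
endfacet
facet normal 0.484 0.819 -0.308
outer loop
vertex 4.378 2.45 0.588
vertex 4.596 2.004 -0.255
vertex 3.77 2.522 -0.175
endloop
endfacet
facet normal 0.061 0.655 0.754
outer loop
vertex 4.015 1.779 1.2
vertex 4.378 2.45 0.588
vertex 3.411 2.383 0.724
endloop
endfacet
facet normal 0.207 0.839 -0.503
outer loop
vertex 2.252 4.152 3.061
vertex 1.764 3.981 2.575
vertex 1.682 4.359 3.171
endloop
endfacet
facet normal 0.194 0.012 0.981
outer loop
vertex 2.252 4.152 3.061
vertex 1.682 4.359 3.171
vertex 1.496 2.899 3.225
endloop
endfacet
facet normal 0.207 0.839 -0.503
outer loop
vertex 1.682 4.359 3.171
vertex 1.764 3.981 2.575
vertex 1.174 4.281 2.832
endloop
endfacet
facet normal -0.563 0.102 0.820
outer loop
vertex 1.682 4.359 3.171
vertex 1.174 4.281 2.832
vertex 1.496 2.899 3.225
endloop
endfacet
facet normal 0.207 0.838 -0.504
outer loop
vertex 1.174 4.281 2.832
vertex 1.764 3.981 2.575
vertex 1.109 3.977 2.3
endloop
endfacet
facet normal -0.963 -0.164 0.212
outer loop
vertex 1.174 4.281 2.832
vertex 1.109 3.977 2.3
vertex 1.496 2.899 3.225
endloop
endfacet
facet normal 0.207 0.839 -0.504
outer loop
vertex 1.109 3.977 2.3
vertex 1.764 3.981 2.575
vertex 1.538 3.676 1.975
endloop
endfacet
facet normal -0.708 -0.589 -0.390
outer loop
vertex 1.109 3.977 2.3
vertex 1.538 3.676 1.975
vertex 1.496 2.899 3.225
endloop
endfacet
facet normal 0.207 0.839 -0.504
outer loop
vertex 1.538 3.676 1.975
vertex 1.764 3.981 2.575
vertex 2.136 3.605 2.102
endloop
endfacet
facet normal 0.011 -0.849 -0.528
outer loop
vertex 1.538 3.676 1.975
vertex 2.136 3.605 2.102
vertex 1.496 2.899 3.225
endloop
endfacet
facet normal 0.209 0.839 -0.503
outer loop
vertex 2.136 3.605 2.102
vertex 1.764 3.981 2.575
vertex 2.454 3.816 2.586
endloop
endfacet
facet normal 0.652 -0.751 -0.101
outer loop
vertex 2.136 3.605 2.102
vertex 2.454 3.816 2.586
vertex 1.496 2.899 3.225
endloop
endfacet
facet normal 0.208 0.838 -0.504
outer loop
vertex 2.454 3.816 2.586
vertex 1.764 3.981 2.575
vertex 2.252 4.152 3.061
endloop
endfacet
facet normal 0.733 -0.368 0.572
outer loop
vertex 2.454 3.816 2.586
vertex 2.252 4.152 3.061
vertex 1.496 2.899 3.225
endloop
endfacet

endsolid


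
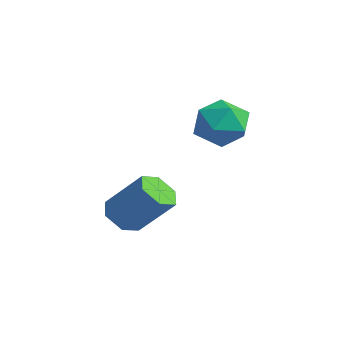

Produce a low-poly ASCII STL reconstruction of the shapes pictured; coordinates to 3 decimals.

solid 
facet normal -0.418 0.754 0.507
outer loop
vertex 0.572 1.752 1.394
vertex 0.873 1.267 2.363
vertex 1.568 1.993 1.857
endloop
endfacet
facet normal -0.178 0.976 -0.126
outer loop
vertex 0.572 1.752 1.394
vertex 1.568 1.993 1.857
vertex 1.488 1.835 0.746
endloop
endfacet
facet normal -0.501 0.591 -0.633
outer loop
vertex 0.572 1.752 1.394
vertex 1.488 1.835 0.746
vertex 0.744 1.01 0.565
endloop
endfacet
facet normal -0.941 0.131 -0.312
outer loop
vertex 0.572 1.752 1.394
vertex 0.744 1.01 0.565
vertex 0.364 0.659 1.564
endloop
endfacet
facet normal -0.891 0.230 0.392
outer loop
vertex 0.572 1.752 1.394
vertex 0.364 0.659 1.564
vertex 0.873 1.267 2.363
endloop
endfacet
facet normal 0.522 0.838 -0.157
outer loop
vertex 1.488 1.835 0.746
vertex 1.568 1.993 1.857
vertex 2.356 1.401 1.316
endloop
endfacet
facet normal 0.132 0.479 0.868
outer loop
vertex 1.568 1.993 1.857
vertex 0.873 1.267 2.363
vertex 1.976 1.05 2.315
endloop
endfacet
facet normal -0.632 -0.368 0.682
outer loop
vertex 0.873 1.267 2.363
vertex 0.364 0.659 1.564
vertex 1.232 0.225 2.134
endloop
endfacet
facet normal -0.713 -0.531 -0.458
outer loop
vertex 0.364 0.659 1.564
vertex 0.744 1.01 0.565
vertex 1.152 0.067 1.023
endloop
endfacet
facet normal -0.000 0.215 -0.977
outer loop
vertex 0.744 1.01 0.565
vertex 1.488 1.835 0.746
vertex 1.847 0.793 0.517
endloop
endfacet
facet normal 0.941 -0.131 0.312
outer loop
vertex 2.148 0.308 1.486
vertex 2.356 1.401 1.316
vertex 1.976 1.05 2.315
endloop
endfacet
facet normal 0.501 -0.591 0.633
outer loop
vertex 2.148 0.308 1.486
vertex 1.976 1.05 2.315
vertex 1.232 0.225 2.134
endloop
endfacet
facet normal 0.178 -0.976 0.126
outer loop
vertex 2.148 0.308 1.486
vertex 1.232 0.225 2.134
vertex 1.152 0.067 1.023
endloop
endfacet
facet normal 0.418 -0.754 -0.507
outer loop
vertex 2.148 0.308 1.486
vertex 1.152 0.067 1.023
vertex 1.847 0.793 0.517
endloop
endfacet
facet normal 0.891 -0.230 -0.392
outer loop
vertex 2.148 0.308 1.486
vertex 1.847 0.793 0.517
vertex 2.356 1.401 1.316
endloop
endfacet
facet normal 0.713 0.531 0.458
outer loop
vertex 1.976 1.05 2.315
vertex 2.356 1.401 1.316
vertex 1.568 1.993 1.857
endloop
endfacet
facet normal 0.000 -0.215 0.977
outer loop
vertex 1.232 0.225 2.134
vertex 1.976 1.05 2.315
vertex 0.873 1.267 2.363
endloop
endfacet
facet normal -0.522 -0.838 0.157
outer loop
vertex 1.152 0.067 1.023
vertex 1.232 0.225 2.134
vertex 0.364 0.659 1.564
endloop
endfacet
facet normal -0.132 -0.479 -0.868
outer loop
vertex 1.847 0.793 0.517
vertex 1.152 0.067 1.023
vertex 0.744 1.01 0.565
endloop
endfacet
facet normal 0.632 0.368 -0.682
outer loop
vertex 2.356 1.401 1.316
vertex 1.847 0.793 0.517
vertex 1.488 1.835 0.746
endloop
endfacet
facet normal -0.509 -0.468 -0.723
outer loop
vertex 0.794 -1.837 -3.356
vertex 0.354 -2.265 -2.769
vertex 0.068 -1.517 -3.052
endloop
endfacet
facet normal 0.105 0.800 -0.591
outer loop
vertex 0.794 -1.837 -3.356
vertex 0.068 -1.517 -3.052
vertex 1.807 -0.906 -1.918
endloop
endfacet
facet normal 0.105 0.800 -0.591
outer loop
vertex 1.807 -0.906 -1.918
vertex 0.068 -1.517 -3.052
vertex 1.08 -0.586 -1.614
endloop
endfacet
facet normal 0.508 0.467 0.723
outer loop
vertex 1.807 -0.906 -1.918
vertex 1.08 -0.586 -1.614
vertex 1.366 -1.335 -1.331
endloop
endfacet
facet normal -0.508 -0.468 -0.723
outer loop
vertex 0.068 -1.517 -3.052
vertex 0.354 -2.265 -2.769
vertex -0.373 -1.945 -2.465
endloop
endfacet
facet normal -0.687 0.726 0.013
outer loop
vertex 0.068 -1.517 -3.052
vertex -0.373 -1.945 -2.465
vertex 1.08 -0.586 -1.614
endloop
endfacet
facet normal -0.688 0.726 0.015
outer loop
vertex 1.08 -0.586 -1.614
vertex -0.373 -1.945 -2.465
vertex 0.64 -1.015 -1.027
endloop
endfacet
facet normal 0.509 0.467 0.723
outer loop
vertex 1.08 -0.586 -1.614
vertex 0.64 -1.015 -1.027
vertex 1.366 -1.335 -1.331
endloop
endfacet
facet normal -0.508 -0.467 -0.723
outer loop
vertex -0.373 -1.945 -2.465
vertex 0.354 -2.265 -2.769
vertex -0.087 -2.694 -2.182
endloop
endfacet
facet normal -0.792 -0.074 0.606
outer loop
vertex -0.373 -1.945 -2.465
vertex -0.087 -2.694 -2.182
vertex 0.64 -1.015 -1.027
endloop
endfacet
facet normal -0.792 -0.074 0.606
outer loop
vertex 0.64 -1.015 -1.027
vertex -0.087 -2.694 -2.182
vertex 0.926 -1.763 -0.744
endloop
endfacet
facet normal 0.509 0.468 0.723
outer loop
vertex 0.64 -1.015 -1.027
vertex 0.926 -1.763 -0.744
vertex 1.366 -1.335 -1.331
endloop
endfacet
facet normal -0.508 -0.467 -0.723
outer loop
vertex -0.087 -2.694 -2.182
vertex 0.354 -2.265 -2.769
vertex 0.64 -3.014 -2.486
endloop
endfacet
facet normal -0.105 -0.800 0.591
outer loop
vertex -0.087 -2.694 -2.182
vertex 0.64 -3.014 -2.486
vertex 0.926 -1.763 -0.744
endloop
endfacet
facet normal -0.105 -0.800 0.591
outer loop
vertex 0.926 -1.763 -0.744
vertex 0.64 -3.014 -2.486
vertex 1.652 -2.083 -1.048
endloop
endfacet
facet normal 0.509 0.468 0.723
outer loop
vertex 0.926 -1.763 -0.744
vertex 1.652 -2.083 -1.048
vertex 1.366 -1.335 -1.331
endloop
endfacet
facet normal -0.509 -0.467 -0.723
outer loop
vertex 0.64 -3.014 -2.486
vertex 0.354 -2.265 -2.769
vertex 1.08 -2.585 -3.073
endloop
endfacet
facet normal 0.688 -0.726 -0.014
outer loop
vertex 0.64 -3.014 -2.486
vertex 1.08 -2.585 -3.073
vertex 1.652 -2.083 -1.048
endloop
endfacet
facet normal 0.687 -0.727 -0.014
outer loop
vertex 1.652 -2.083 -1.048
vertex 1.08 -2.585 -3.073
vertex 2.093 -1.655 -1.635
endloop
endfacet
facet normal 0.508 0.468 0.723
outer loop
vertex 1.652 -2.083 -1.048
vertex 2.093 -1.655 -1.635
vertex 1.366 -1.335 -1.331
endloop
endfacet
facet normal -0.509 -0.468 -0.723
outer loop
vertex 1.08 -2.585 -3.073
vertex 0.354 -2.265 -2.769
vertex 0.794 -1.837 -3.356
endloop
endfacet
facet normal 0.792 0.074 -0.606
outer loop
vertex 1.08 -2.585 -3.073
vertex 0.794 -1.837 -3.356
vertex 2.093 -1.655 -1.635
endloop
endfacet
facet normal 0.792 0.074 -0.606
outer loop
vertex 2.093 -1.655 -1.635
vertex 0.794 -1.837 -3.356
vertex 1.807 -0.906 -1.918
endloop
endfacet
facet normal 0.508 0.467 0.723
outer loop
vertex 2.093 -1.655 -1.635
vertex 1.807 -0.906 -1.918
vertex 1.366 -1.335 -1.331
endloop
endfacet

endsolid


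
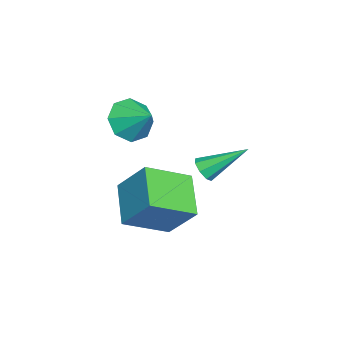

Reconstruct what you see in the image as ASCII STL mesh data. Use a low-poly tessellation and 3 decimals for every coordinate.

solid 
facet normal -0.501 -0.673 -0.544
outer loop
vertex 3.694 -3.922 1.055
vertex 3.047 -4.057 1.818
vertex 3.089 -3.442 1.018
endloop
endfacet
facet normal 0.591 0.716 -0.373
outer loop
vertex 3.694 -3.922 1.055
vertex 3.089 -3.442 1.018
vertex 3.713 -3.163 2.542
endloop
endfacet
facet normal -0.501 -0.673 -0.544
outer loop
vertex 3.089 -3.442 1.018
vertex 3.047 -4.057 1.818
vertex 2.459 -3.323 1.451
endloop
endfacet
facet normal 0.048 0.979 -0.199
outer loop
vertex 3.089 -3.442 1.018
vertex 2.459 -3.323 1.451
vertex 3.713 -3.163 2.542
endloop
endfacet
facet normal -0.501 -0.673 -0.544
outer loop
vertex 2.459 -3.323 1.451
vertex 3.047 -4.057 1.818
vertex 2.174 -3.634 2.098
endloop
endfacet
facet normal -0.353 0.894 0.274
outer loop
vertex 2.459 -3.323 1.451
vertex 2.174 -3.634 2.098
vertex 3.713 -3.163 2.542
endloop
endfacet
facet normal -0.501 -0.673 -0.545
outer loop
vertex 2.174 -3.634 2.098
vertex 3.047 -4.057 1.818
vertex 2.4 -4.193 2.581
endloop
endfacet
facet normal -0.379 0.512 0.770
outer loop
vertex 2.174 -3.634 2.098
vertex 2.4 -4.193 2.581
vertex 3.713 -3.163 2.542
endloop
endfacet
facet normal -0.501 -0.673 -0.544
outer loop
vertex 2.4 -4.193 2.581
vertex 3.047 -4.057 1.818
vertex 3.005 -4.673 2.618
endloop
endfacet
facet normal -0.015 0.057 0.998
outer loop
vertex 2.4 -4.193 2.581
vertex 3.005 -4.673 2.618
vertex 3.713 -3.163 2.542
endloop
endfacet
facet normal -0.501 -0.673 -0.544
outer loop
vertex 3.005 -4.673 2.618
vertex 3.047 -4.057 1.818
vertex 3.635 -4.792 2.185
endloop
endfacet
facet normal 0.528 -0.206 0.824
outer loop
vertex 3.005 -4.673 2.618
vertex 3.635 -4.792 2.185
vertex 3.713 -3.163 2.542
endloop
endfacet
facet normal -0.501 -0.673 -0.544
outer loop
vertex 3.635 -4.792 2.185
vertex 3.047 -4.057 1.818
vertex 3.92 -4.481 1.538
endloop
endfacet
facet normal 0.929 -0.121 0.351
outer loop
vertex 3.635 -4.792 2.185
vertex 3.92 -4.481 1.538
vertex 3.713 -3.163 2.542
endloop
endfacet
facet normal -0.501 -0.673 -0.544
outer loop
vertex 3.92 -4.481 1.538
vertex 3.047 -4.057 1.818
vertex 3.694 -3.922 1.055
endloop
endfacet
facet normal 0.955 0.260 -0.145
outer loop
vertex 3.92 -4.481 1.538
vertex 3.694 -3.922 1.055
vertex 3.713 -3.163 2.542
endloop
endfacet
facet normal -0.853 -0.234 0.467
outer loop
vertex 3.215 -4.549 -1.657
vertex 3.687 -3.431 -0.234
vertex 2.273 -2.97 -2.585
endloop
endfacet
facet normal -0.253 -0.598 -0.761
outer loop
vertex 3.953 -2.509 -3.506
vertex 3.215 -4.549 -1.657
vertex 2.273 -2.97 -2.585
endloop
endfacet
facet normal -0.853 -0.234 0.467
outer loop
vertex 2.273 -2.97 -2.585
vertex 3.687 -3.431 -0.234
vertex 2.745 -1.852 -1.163
endloop
endfacet
facet normal -0.457 0.766 -0.451
outer loop
vertex 2.745 -1.852 -1.163
vertex 3.953 -2.509 -3.506
vertex 2.273 -2.97 -2.585
endloop
endfacet
facet normal 0.457 -0.767 0.451
outer loop
vertex 3.215 -4.549 -1.657
vertex 5.367 -2.97 -1.155
vertex 3.687 -3.431 -0.234
endloop
endfacet
facet normal -0.252 -0.598 -0.761
outer loop
vertex 4.895 -4.088 -2.577
vertex 3.215 -4.549 -1.657
vertex 3.953 -2.509 -3.506
endloop
endfacet
facet normal 0.457 -0.767 0.451
outer loop
vertex 4.895 -4.088 -2.577
vertex 5.367 -2.97 -1.155
vertex 3.215 -4.549 -1.657
endloop
endfacet
facet normal 0.253 0.598 0.760
outer loop
vertex 3.687 -3.431 -0.234
vertex 5.367 -2.97 -1.155
vertex 2.745 -1.852 -1.163
endloop
endfacet
facet normal -0.457 0.767 -0.451
outer loop
vertex 4.425 -1.391 -2.083
vertex 3.953 -2.509 -3.506
vertex 2.745 -1.852 -1.163
endloop
endfacet
facet normal 0.253 0.598 0.761
outer loop
vertex 2.745 -1.852 -1.163
vertex 5.367 -2.97 -1.155
vertex 4.425 -1.391 -2.083
endloop
endfacet
facet normal 0.853 0.234 -0.467
outer loop
vertex 4.425 -1.391 -2.083
vertex 4.895 -4.088 -2.577
vertex 3.953 -2.509 -3.506
endloop
endfacet
facet normal 0.853 0.234 -0.467
outer loop
vertex 5.367 -2.97 -1.155
vertex 4.895 -4.088 -2.577
vertex 4.425 -1.391 -2.083
endloop
endfacet
facet normal 0.148 -0.820 -0.553
outer loop
vertex 2.094 -1.658 -1.325
vertex 1.549 -1.594 -1.566
vertex 2.099 -1.4 -1.706
endloop
endfacet
facet normal 0.914 0.330 0.236
outer loop
vertex 2.094 -1.658 -1.325
vertex 2.099 -1.4 -1.706
vertex 1.251 0.054 -0.454
endloop
endfacet
facet normal 0.148 -0.819 -0.554
outer loop
vertex 2.099 -1.4 -1.706
vertex 1.549 -1.594 -1.566
vertex 1.781 -1.256 -2.004
endloop
endfacet
facet normal 0.641 0.680 -0.356
outer loop
vertex 2.099 -1.4 -1.706
vertex 1.781 -1.256 -2.004
vertex 1.251 0.054 -0.454
endloop
endfacet
facet normal 0.149 -0.819 -0.554
outer loop
vertex 1.781 -1.256 -2.004
vertex 1.549 -1.594 -1.566
vertex 1.327 -1.31 -2.046
endloop
endfacet
facet normal -0.030 0.758 -0.651
outer loop
vertex 1.781 -1.256 -2.004
vertex 1.327 -1.31 -2.046
vertex 1.251 0.054 -0.454
endloop
endfacet
facet normal 0.148 -0.820 -0.553
outer loop
vertex 1.327 -1.31 -2.046
vertex 1.549 -1.594 -1.566
vertex 1.003 -1.53 -1.807
endloop
endfacet
facet normal -0.707 0.520 -0.479
outer loop
vertex 1.327 -1.31 -2.046
vertex 1.003 -1.53 -1.807
vertex 1.251 0.054 -0.454
endloop
endfacet
facet normal 0.148 -0.820 -0.553
outer loop
vertex 1.003 -1.53 -1.807
vertex 1.549 -1.594 -1.566
vertex 0.998 -1.787 -1.427
endloop
endfacet
facet normal -0.993 0.106 0.058
outer loop
vertex 1.003 -1.53 -1.807
vertex 0.998 -1.787 -1.427
vertex 1.251 0.054 -0.454
endloop
endfacet
facet normal 0.148 -0.820 -0.552
outer loop
vertex 0.998 -1.787 -1.427
vertex 1.549 -1.594 -1.566
vertex 1.316 -1.931 -1.128
endloop
endfacet
facet normal -0.721 -0.244 0.649
outer loop
vertex 0.998 -1.787 -1.427
vertex 1.316 -1.931 -1.128
vertex 1.251 0.054 -0.454
endloop
endfacet
facet normal 0.147 -0.820 -0.553
outer loop
vertex 1.316 -1.931 -1.128
vertex 1.549 -1.594 -1.566
vertex 1.77 -1.878 -1.086
endloop
endfacet
facet normal -0.050 -0.323 0.945
outer loop
vertex 1.316 -1.931 -1.128
vertex 1.77 -1.878 -1.086
vertex 1.251 0.054 -0.454
endloop
endfacet
facet normal 0.148 -0.820 -0.553
outer loop
vertex 1.77 -1.878 -1.086
vertex 1.549 -1.594 -1.566
vertex 2.094 -1.658 -1.325
endloop
endfacet
facet normal 0.628 -0.084 0.774
outer loop
vertex 1.77 -1.878 -1.086
vertex 2.094 -1.658 -1.325
vertex 1.251 0.054 -0.454
endloop
endfacet

endsolid


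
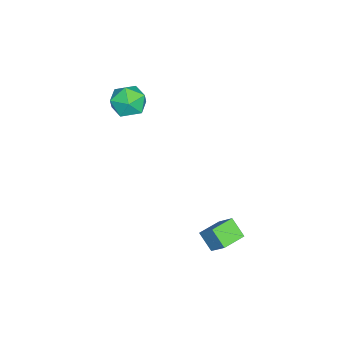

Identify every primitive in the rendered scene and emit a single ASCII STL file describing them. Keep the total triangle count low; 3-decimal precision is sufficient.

solid 
facet normal -0.855 0.518 0.001
outer loop
vertex 0.363 3.336 -3.811
vertex 0.837 4.116 -2.803
vertex 0.812 4.078 -4.596
endloop
endfacet
facet normal -0.349 -0.573 -0.741
outer loop
vertex 1.923 3.404 -4.597
vertex 0.363 3.336 -3.811
vertex 0.812 4.078 -4.596
endloop
endfacet
facet normal -0.855 0.518 0.001
outer loop
vertex 0.812 4.078 -4.596
vertex 0.837 4.116 -2.803
vertex 1.286 4.858 -3.588
endloop
endfacet
facet normal 0.384 0.634 -0.671
outer loop
vertex 1.286 4.858 -3.588
vertex 1.923 3.404 -4.597
vertex 0.812 4.078 -4.596
endloop
endfacet
facet normal -0.384 -0.634 0.671
outer loop
vertex 0.363 3.336 -3.811
vertex 1.948 3.442 -2.804
vertex 0.837 4.116 -2.803
endloop
endfacet
facet normal -0.349 -0.573 -0.741
outer loop
vertex 1.474 2.662 -3.812
vertex 0.363 3.336 -3.811
vertex 1.923 3.404 -4.597
endloop
endfacet
facet normal -0.384 -0.634 0.671
outer loop
vertex 1.474 2.662 -3.812
vertex 1.948 3.442 -2.804
vertex 0.363 3.336 -3.811
endloop
endfacet
facet normal 0.349 0.573 0.741
outer loop
vertex 0.837 4.116 -2.803
vertex 1.948 3.442 -2.804
vertex 1.286 4.858 -3.588
endloop
endfacet
facet normal 0.384 0.634 -0.671
outer loop
vertex 2.397 4.184 -3.589
vertex 1.923 3.404 -4.597
vertex 1.286 4.858 -3.588
endloop
endfacet
facet normal 0.349 0.573 0.741
outer loop
vertex 1.286 4.858 -3.588
vertex 1.948 3.442 -2.804
vertex 2.397 4.184 -3.589
endloop
endfacet
facet normal 0.855 -0.518 -0.001
outer loop
vertex 2.397 4.184 -3.589
vertex 1.474 2.662 -3.812
vertex 1.923 3.404 -4.597
endloop
endfacet
facet normal 0.855 -0.518 -0.001
outer loop
vertex 1.948 3.442 -2.804
vertex 1.474 2.662 -3.812
vertex 2.397 4.184 -3.589
endloop
endfacet
facet normal 0.266 0.400 0.877
outer loop
vertex -3.508 -1.658 1.393
vertex -3.416 -2.65 1.817
vertex -2.561 -2.182 1.344
endloop
endfacet
facet normal 0.469 0.817 0.336
outer loop
vertex -3.508 -1.658 1.393
vertex -2.561 -2.182 1.344
vertex -2.917 -1.625 0.486
endloop
endfacet
facet normal -0.113 0.993 -0.037
outer loop
vertex -3.508 -1.658 1.393
vertex -2.917 -1.625 0.486
vertex -3.991 -1.749 0.429
endloop
endfacet
facet normal -0.675 0.685 0.274
outer loop
vertex -3.508 -1.658 1.393
vertex -3.991 -1.749 0.429
vertex -4.3 -2.382 1.251
endloop
endfacet
facet normal -0.441 0.318 0.839
outer loop
vertex -3.508 -1.658 1.393
vertex -4.3 -2.382 1.251
vertex -3.416 -2.65 1.817
endloop
endfacet
facet normal 0.896 0.434 -0.090
outer loop
vertex -2.917 -1.625 0.486
vertex -2.561 -2.182 1.344
vertex -2.46 -2.598 0.349
endloop
endfacet
facet normal 0.568 -0.242 0.787
outer loop
vertex -2.561 -2.182 1.344
vertex -3.416 -2.65 1.817
vertex -2.769 -3.231 1.171
endloop
endfacet
facet normal -0.578 -0.374 0.726
outer loop
vertex -3.416 -2.65 1.817
vertex -4.3 -2.382 1.251
vertex -3.843 -3.355 1.114
endloop
endfacet
facet normal -0.957 0.221 -0.189
outer loop
vertex -4.3 -2.382 1.251
vertex -3.991 -1.749 0.429
vertex -4.199 -2.798 0.256
endloop
endfacet
facet normal -0.046 0.719 -0.693
outer loop
vertex -3.991 -1.749 0.429
vertex -2.917 -1.625 0.486
vertex -3.344 -2.33 -0.217
endloop
endfacet
facet normal 0.675 -0.685 -0.274
outer loop
vertex -3.252 -3.322 0.207
vertex -2.46 -2.598 0.349
vertex -2.769 -3.231 1.171
endloop
endfacet
facet normal 0.113 -0.993 0.037
outer loop
vertex -3.252 -3.322 0.207
vertex -2.769 -3.231 1.171
vertex -3.843 -3.355 1.114
endloop
endfacet
facet normal -0.469 -0.817 -0.336
outer loop
vertex -3.252 -3.322 0.207
vertex -3.843 -3.355 1.114
vertex -4.199 -2.798 0.256
endloop
endfacet
facet normal -0.266 -0.400 -0.877
outer loop
vertex -3.252 -3.322 0.207
vertex -4.199 -2.798 0.256
vertex -3.344 -2.33 -0.217
endloop
endfacet
facet normal 0.441 -0.318 -0.839
outer loop
vertex -3.252 -3.322 0.207
vertex -3.344 -2.33 -0.217
vertex -2.46 -2.598 0.349
endloop
endfacet
facet normal 0.957 -0.221 0.189
outer loop
vertex -2.769 -3.231 1.171
vertex -2.46 -2.598 0.349
vertex -2.561 -2.182 1.344
endloop
endfacet
facet normal 0.046 -0.719 0.693
outer loop
vertex -3.843 -3.355 1.114
vertex -2.769 -3.231 1.171
vertex -3.416 -2.65 1.817
endloop
endfacet
facet normal -0.896 -0.434 0.090
outer loop
vertex -4.199 -2.798 0.256
vertex -3.843 -3.355 1.114
vertex -4.3 -2.382 1.251
endloop
endfacet
facet normal -0.568 0.242 -0.787
outer loop
vertex -3.344 -2.33 -0.217
vertex -4.199 -2.798 0.256
vertex -3.991 -1.749 0.429
endloop
endfacet
facet normal 0.578 0.374 -0.726
outer loop
vertex -2.46 -2.598 0.349
vertex -3.344 -2.33 -0.217
vertex -2.917 -1.625 0.486
endloop
endfacet

endsolid


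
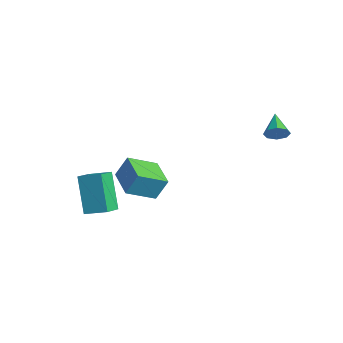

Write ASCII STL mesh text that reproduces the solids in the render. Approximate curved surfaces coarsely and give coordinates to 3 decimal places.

solid 
facet normal -0.976 0.193 0.097
outer loop
vertex -0.97 -2.013 0.55
vertex -0.778 -0.706 -0.118
vertex -1.165 -2.497 -0.453
endloop
endfacet
facet normal -0.130 -0.883 0.451
outer loop
vertex 0.338 -2.794 -0.602
vertex -0.97 -2.013 0.55
vertex -1.165 -2.497 -0.453
endloop
endfacet
facet normal -0.976 0.193 0.097
outer loop
vertex -1.165 -2.497 -0.453
vertex -0.778 -0.706 -0.118
vertex -0.973 -1.19 -1.12
endloop
endfacet
facet normal -0.172 -0.428 -0.887
outer loop
vertex -0.973 -1.19 -1.12
vertex 0.338 -2.794 -0.602
vertex -1.165 -2.497 -0.453
endloop
endfacet
facet normal 0.173 0.428 0.887
outer loop
vertex -0.97 -2.013 0.55
vertex 0.725 -1.003 -0.267
vertex -0.778 -0.706 -0.118
endloop
endfacet
facet normal -0.129 -0.883 0.452
outer loop
vertex 0.533 -2.31 0.4
vertex -0.97 -2.013 0.55
vertex 0.338 -2.794 -0.602
endloop
endfacet
facet normal 0.173 0.427 0.887
outer loop
vertex 0.533 -2.31 0.4
vertex 0.725 -1.003 -0.267
vertex -0.97 -2.013 0.55
endloop
endfacet
facet normal 0.130 0.883 -0.452
outer loop
vertex -0.778 -0.706 -0.118
vertex 0.725 -1.003 -0.267
vertex -0.973 -1.19 -1.12
endloop
endfacet
facet normal -0.173 -0.428 -0.887
outer loop
vertex 0.53 -1.487 -1.27
vertex 0.338 -2.794 -0.602
vertex -0.973 -1.19 -1.12
endloop
endfacet
facet normal 0.129 0.883 -0.451
outer loop
vertex -0.973 -1.19 -1.12
vertex 0.725 -1.003 -0.267
vertex 0.53 -1.487 -1.27
endloop
endfacet
facet normal 0.976 -0.193 -0.097
outer loop
vertex 0.53 -1.487 -1.27
vertex 0.533 -2.31 0.4
vertex 0.338 -2.794 -0.602
endloop
endfacet
facet normal 0.976 -0.193 -0.097
outer loop
vertex 0.725 -1.003 -0.267
vertex 0.533 -2.31 0.4
vertex 0.53 -1.487 -1.27
endloop
endfacet
facet normal 0.798 -0.409 -0.442
outer loop
vertex 3.41 2.991 3.195
vertex 3.075 2.736 2.826
vertex 3.339 3.23 2.846
endloop
endfacet
facet normal 0.214 0.826 0.522
outer loop
vertex 3.41 2.991 3.195
vertex 3.339 3.23 2.846
vertex 2.125 3.224 3.354
endloop
endfacet
facet normal 0.798 -0.409 -0.443
outer loop
vertex 3.339 3.23 2.846
vertex 3.075 2.736 2.826
vertex 3.113 3.179 2.486
endloop
endfacet
facet normal -0.050 0.993 -0.109
outer loop
vertex 3.339 3.23 2.846
vertex 3.113 3.179 2.486
vertex 2.125 3.224 3.354
endloop
endfacet
facet normal 0.796 -0.410 -0.445
outer loop
vertex 3.113 3.179 2.486
vertex 3.075 2.736 2.826
vertex 2.864 2.87 2.325
endloop
endfacet
facet normal -0.469 0.675 -0.569
outer loop
vertex 3.113 3.179 2.486
vertex 2.864 2.87 2.325
vertex 2.125 3.224 3.354
endloop
endfacet
facet normal 0.797 -0.408 -0.445
outer loop
vertex 2.864 2.87 2.325
vertex 3.075 2.736 2.826
vertex 2.739 2.482 2.457
endloop
endfacet
facet normal -0.802 0.056 -0.595
outer loop
vertex 2.864 2.87 2.325
vertex 2.739 2.482 2.457
vertex 2.125 3.224 3.354
endloop
endfacet
facet normal 0.797 -0.410 -0.443
outer loop
vertex 2.739 2.482 2.457
vertex 3.075 2.736 2.826
vertex 2.81 2.243 2.806
endloop
endfacet
facet normal -0.850 -0.499 -0.169
outer loop
vertex 2.739 2.482 2.457
vertex 2.81 2.243 2.806
vertex 2.125 3.224 3.354
endloop
endfacet
facet normal 0.797 -0.411 -0.442
outer loop
vertex 2.81 2.243 2.806
vertex 3.075 2.736 2.826
vertex 3.036 2.293 3.167
endloop
endfacet
facet normal -0.587 -0.667 0.460
outer loop
vertex 2.81 2.243 2.806
vertex 3.036 2.293 3.167
vertex 2.125 3.224 3.354
endloop
endfacet
facet normal 0.797 -0.411 -0.442
outer loop
vertex 3.036 2.293 3.167
vertex 3.075 2.736 2.826
vertex 3.285 2.603 3.328
endloop
endfacet
facet normal -0.165 -0.347 0.923
outer loop
vertex 3.036 2.293 3.167
vertex 3.285 2.603 3.328
vertex 2.125 3.224 3.354
endloop
endfacet
facet normal 0.798 -0.409 -0.442
outer loop
vertex 3.285 2.603 3.328
vertex 3.075 2.736 2.826
vertex 3.41 2.991 3.195
endloop
endfacet
facet normal 0.166 0.271 0.948
outer loop
vertex 3.285 2.603 3.328
vertex 3.41 2.991 3.195
vertex 2.125 3.224 3.354
endloop
endfacet
facet normal -0.677 -0.665 -0.316
outer loop
vertex -3.025 -3.357 -1.417
vertex -3.606 -2.546 -1.881
vertex -2.005 -3.592 -3.109
endloop
endfacet
facet normal 0.528 -0.737 0.421
outer loop
vertex -1.254 -2.854 -2.759
vertex -3.025 -3.357 -1.417
vertex -2.005 -3.592 -3.109
endloop
endfacet
facet normal -0.677 -0.666 -0.315
outer loop
vertex -2.005 -3.592 -3.109
vertex -3.606 -2.546 -1.881
vertex -2.586 -2.782 -3.573
endloop
endfacet
facet normal 0.513 -0.119 -0.850
outer loop
vertex -2.586 -2.782 -3.573
vertex -1.254 -2.854 -2.759
vertex -2.005 -3.592 -3.109
endloop
endfacet
facet normal -0.513 0.119 0.850
outer loop
vertex -3.025 -3.357 -1.417
vertex -2.855 -1.808 -1.531
vertex -3.606 -2.546 -1.881
endloop
endfacet
facet normal 0.529 -0.737 0.421
outer loop
vertex -2.274 -2.618 -1.067
vertex -3.025 -3.357 -1.417
vertex -1.254 -2.854 -2.759
endloop
endfacet
facet normal -0.513 0.119 0.850
outer loop
vertex -2.274 -2.618 -1.067
vertex -2.855 -1.808 -1.531
vertex -3.025 -3.357 -1.417
endloop
endfacet
facet normal -0.528 0.737 -0.421
outer loop
vertex -3.606 -2.546 -1.881
vertex -2.855 -1.808 -1.531
vertex -2.586 -2.782 -3.573
endloop
endfacet
facet normal 0.513 -0.119 -0.850
outer loop
vertex -1.835 -2.043 -3.223
vertex -1.254 -2.854 -2.759
vertex -2.586 -2.782 -3.573
endloop
endfacet
facet normal -0.529 0.737 -0.421
outer loop
vertex -2.586 -2.782 -3.573
vertex -2.855 -1.808 -1.531
vertex -1.835 -2.043 -3.223
endloop
endfacet
facet normal 0.677 0.665 0.315
outer loop
vertex -1.835 -2.043 -3.223
vertex -2.274 -2.618 -1.067
vertex -1.254 -2.854 -2.759
endloop
endfacet
facet normal 0.676 0.666 0.315
outer loop
vertex -2.855 -1.808 -1.531
vertex -2.274 -2.618 -1.067
vertex -1.835 -2.043 -3.223
endloop
endfacet

endsolid


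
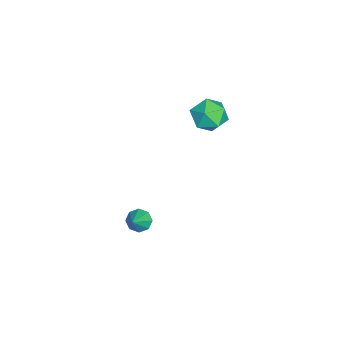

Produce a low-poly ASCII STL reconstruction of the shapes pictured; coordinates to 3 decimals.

solid 
facet normal -0.381 0.889 0.252
outer loop
vertex -0.648 3.622 3.067
vertex -1.414 3.102 3.742
vertex -0.397 3.418 4.166
endloop
endfacet
facet normal 0.315 0.943 0.103
outer loop
vertex -0.648 3.622 3.067
vertex -0.397 3.418 4.166
vertex 0.394 3.242 3.356
endloop
endfacet
facet normal 0.416 0.713 -0.564
outer loop
vertex -0.648 3.622 3.067
vertex 0.394 3.242 3.356
vertex -0.134 2.818 2.431
endloop
endfacet
facet normal -0.217 0.517 -0.828
outer loop
vertex -0.648 3.622 3.067
vertex -0.134 2.818 2.431
vertex -1.252 2.732 2.67
endloop
endfacet
facet normal -0.710 0.626 -0.323
outer loop
vertex -0.648 3.622 3.067
vertex -1.252 2.732 2.67
vertex -1.414 3.102 3.742
endloop
endfacet
facet normal 0.669 0.507 0.543
outer loop
vertex 0.394 3.242 3.356
vertex -0.397 3.418 4.166
vertex 0.272 2.488 4.21
endloop
endfacet
facet normal -0.457 0.420 0.784
outer loop
vertex -0.397 3.418 4.166
vertex -1.414 3.102 3.742
vertex -0.846 2.402 4.449
endloop
endfacet
facet normal -0.989 -0.007 -0.147
outer loop
vertex -1.414 3.102 3.742
vertex -1.252 2.732 2.67
vertex -1.374 1.978 3.524
endloop
endfacet
facet normal -0.192 -0.184 -0.964
outer loop
vertex -1.252 2.732 2.67
vertex -0.134 2.818 2.431
vertex -0.583 1.802 2.714
endloop
endfacet
facet normal 0.833 0.134 -0.537
outer loop
vertex -0.134 2.818 2.431
vertex 0.394 3.242 3.356
vertex 0.434 2.118 3.138
endloop
endfacet
facet normal 0.217 -0.517 0.828
outer loop
vertex -0.332 1.598 3.813
vertex 0.272 2.488 4.21
vertex -0.846 2.402 4.449
endloop
endfacet
facet normal -0.416 -0.713 0.564
outer loop
vertex -0.332 1.598 3.813
vertex -0.846 2.402 4.449
vertex -1.374 1.978 3.524
endloop
endfacet
facet normal -0.315 -0.943 -0.103
outer loop
vertex -0.332 1.598 3.813
vertex -1.374 1.978 3.524
vertex -0.583 1.802 2.714
endloop
endfacet
facet normal 0.381 -0.889 -0.252
outer loop
vertex -0.332 1.598 3.813
vertex -0.583 1.802 2.714
vertex 0.434 2.118 3.138
endloop
endfacet
facet normal 0.710 -0.626 0.323
outer loop
vertex -0.332 1.598 3.813
vertex 0.434 2.118 3.138
vertex 0.272 2.488 4.21
endloop
endfacet
facet normal 0.192 0.184 0.964
outer loop
vertex -0.846 2.402 4.449
vertex 0.272 2.488 4.21
vertex -0.397 3.418 4.166
endloop
endfacet
facet normal -0.833 -0.134 0.537
outer loop
vertex -1.374 1.978 3.524
vertex -0.846 2.402 4.449
vertex -1.414 3.102 3.742
endloop
endfacet
facet normal -0.669 -0.507 -0.543
outer loop
vertex -0.583 1.802 2.714
vertex -1.374 1.978 3.524
vertex -1.252 2.732 2.67
endloop
endfacet
facet normal 0.457 -0.420 -0.784
outer loop
vertex 0.434 2.118 3.138
vertex -0.583 1.802 2.714
vertex -0.134 2.818 2.431
endloop
endfacet
facet normal 0.989 0.007 0.147
outer loop
vertex 0.272 2.488 4.21
vertex 0.434 2.118 3.138
vertex 0.394 3.242 3.356
endloop
endfacet
facet normal -0.759 0.089 -0.645
outer loop
vertex 2.58 -0.6 -4.371
vertex 2.098 -0.694 -3.817
vertex 2.431 -0.111 -4.128
endloop
endfacet
facet normal 0.859 0.413 -0.304
outer loop
vertex 2.58 -0.6 -4.371
vertex 2.431 -0.111 -4.128
vertex 3.222 -0.826 -2.863
endloop
endfacet
facet normal -0.759 0.089 -0.645
outer loop
vertex 2.431 -0.111 -4.128
vertex 2.098 -0.694 -3.817
vertex 2.087 0.037 -3.703
endloop
endfacet
facet normal 0.532 0.835 0.140
outer loop
vertex 2.431 -0.111 -4.128
vertex 2.087 0.037 -3.703
vertex 3.222 -0.826 -2.863
endloop
endfacet
facet normal -0.759 0.089 -0.645
outer loop
vertex 2.087 0.037 -3.703
vertex 2.098 -0.694 -3.817
vertex 1.75 -0.244 -3.345
endloop
endfacet
facet normal 0.079 0.747 0.660
outer loop
vertex 2.087 0.037 -3.703
vertex 1.75 -0.244 -3.345
vertex 3.222 -0.826 -2.863
endloop
endfacet
facet normal -0.760 0.089 -0.644
outer loop
vertex 1.75 -0.244 -3.345
vertex 2.098 -0.694 -3.817
vertex 1.617 -0.788 -3.263
endloop
endfacet
facet normal -0.232 0.200 0.952
outer loop
vertex 1.75 -0.244 -3.345
vertex 1.617 -0.788 -3.263
vertex 3.222 -0.826 -2.863
endloop
endfacet
facet normal -0.760 0.089 -0.644
outer loop
vertex 1.617 -0.788 -3.263
vertex 2.098 -0.694 -3.817
vertex 1.766 -1.278 -3.506
endloop
endfacet
facet normal -0.222 -0.487 0.845
outer loop
vertex 1.617 -0.788 -3.263
vertex 1.766 -1.278 -3.506
vertex 3.222 -0.826 -2.863
endloop
endfacet
facet normal -0.759 0.088 -0.645
outer loop
vertex 1.766 -1.278 -3.506
vertex 2.098 -0.694 -3.817
vertex 2.11 -1.425 -3.931
endloop
endfacet
facet normal 0.106 -0.910 0.400
outer loop
vertex 1.766 -1.278 -3.506
vertex 2.11 -1.425 -3.931
vertex 3.222 -0.826 -2.863
endloop
endfacet
facet normal -0.760 0.088 -0.644
outer loop
vertex 2.11 -1.425 -3.931
vertex 2.098 -0.694 -3.817
vertex 2.447 -1.145 -4.29
endloop
endfacet
facet normal 0.557 -0.822 -0.119
outer loop
vertex 2.11 -1.425 -3.931
vertex 2.447 -1.145 -4.29
vertex 3.222 -0.826 -2.863
endloop
endfacet
facet normal -0.759 0.089 -0.645
outer loop
vertex 2.447 -1.145 -4.29
vertex 2.098 -0.694 -3.817
vertex 2.58 -0.6 -4.371
endloop
endfacet
facet normal 0.870 -0.273 -0.411
outer loop
vertex 2.447 -1.145 -4.29
vertex 2.58 -0.6 -4.371
vertex 3.222 -0.826 -2.863
endloop
endfacet

endsolid
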